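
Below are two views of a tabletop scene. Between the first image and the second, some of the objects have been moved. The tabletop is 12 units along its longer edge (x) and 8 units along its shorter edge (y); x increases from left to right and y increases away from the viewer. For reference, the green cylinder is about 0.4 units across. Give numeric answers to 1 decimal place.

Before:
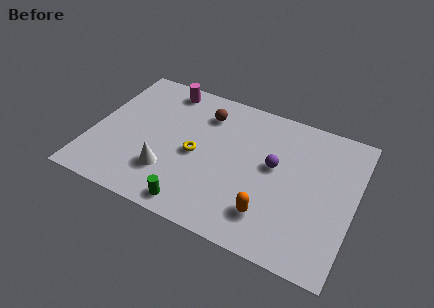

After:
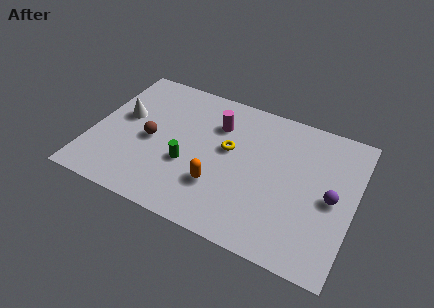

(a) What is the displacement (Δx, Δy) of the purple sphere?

(2.7, -0.7)

The purple sphere started near (8.3, 4.5) and ended near (11.0, 3.8).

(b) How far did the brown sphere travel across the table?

3.3

The brown sphere moved from about (4.9, 6.2) to (2.7, 3.7), a distance of √(2.2² + 2.5²) ≈ 3.3.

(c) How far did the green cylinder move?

2.2

From (5.1, 0.9) to (4.5, 3.0), the green cylinder covered √(0.6² + 2.1²) ≈ 2.2 units.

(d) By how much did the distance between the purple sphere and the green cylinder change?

+1.7

They were about 4.8 units apart before and 6.5 after — 1.7 units further apart.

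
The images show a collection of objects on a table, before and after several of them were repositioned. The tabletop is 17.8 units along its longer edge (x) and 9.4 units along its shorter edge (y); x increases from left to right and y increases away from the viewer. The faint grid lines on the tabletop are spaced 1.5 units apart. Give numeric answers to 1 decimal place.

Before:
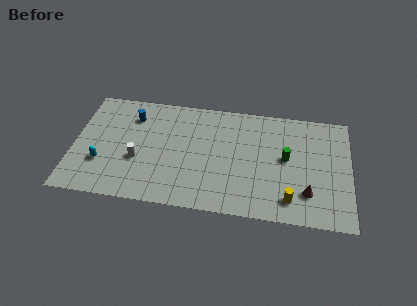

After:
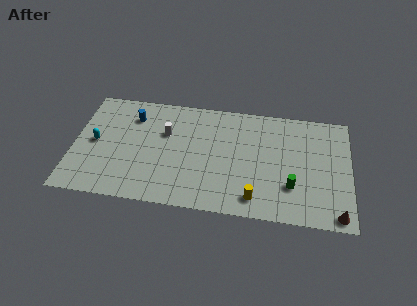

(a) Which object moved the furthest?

the white cylinder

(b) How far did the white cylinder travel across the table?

3.0

The white cylinder was near (4.2, 3.6) before and (5.9, 6.1) after, so it travelled √(1.7² + 2.5²) ≈ 3.0 units.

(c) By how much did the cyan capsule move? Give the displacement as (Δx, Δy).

(-0.5, 1.7)

The cyan capsule was at about (1.9, 3.0) and moved to about (1.4, 4.7).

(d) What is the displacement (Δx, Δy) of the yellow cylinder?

(-2.2, -0.2)

The yellow cylinder started near (14.0, 1.7) and ended near (11.8, 1.5).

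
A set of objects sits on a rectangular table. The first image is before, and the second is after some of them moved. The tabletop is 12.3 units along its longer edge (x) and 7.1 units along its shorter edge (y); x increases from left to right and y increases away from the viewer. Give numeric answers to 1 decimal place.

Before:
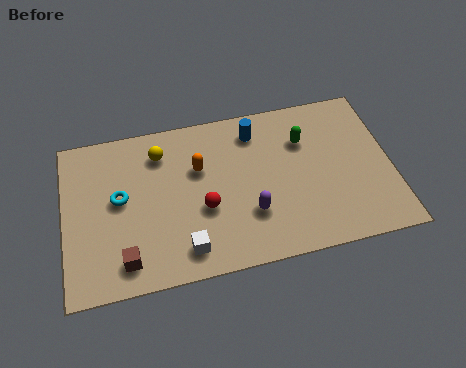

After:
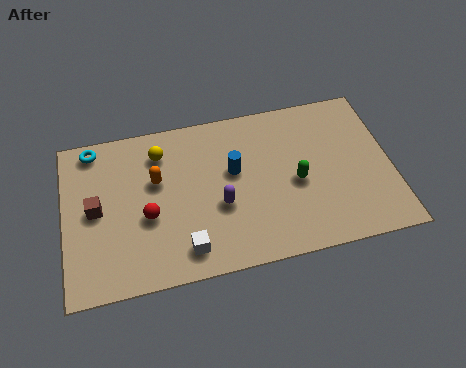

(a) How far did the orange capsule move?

1.6

The orange capsule was near (5.1, 4.6) before and (3.5, 4.4) after, so it travelled √(1.6² + 0.2²) ≈ 1.6 units.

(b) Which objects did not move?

the white cube and the yellow sphere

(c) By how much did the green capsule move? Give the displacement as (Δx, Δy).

(-0.4, -1.8)

The green capsule started near (9.1, 5.0) and ended near (8.7, 3.2).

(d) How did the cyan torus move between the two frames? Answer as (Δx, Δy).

(-0.9, 2.4)

The cyan torus was at about (2.1, 3.9) and moved to about (1.2, 6.3).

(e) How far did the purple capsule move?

1.3

From (6.9, 2.2) to (5.8, 2.8), the purple capsule covered √(1.1² + 0.6²) ≈ 1.3 units.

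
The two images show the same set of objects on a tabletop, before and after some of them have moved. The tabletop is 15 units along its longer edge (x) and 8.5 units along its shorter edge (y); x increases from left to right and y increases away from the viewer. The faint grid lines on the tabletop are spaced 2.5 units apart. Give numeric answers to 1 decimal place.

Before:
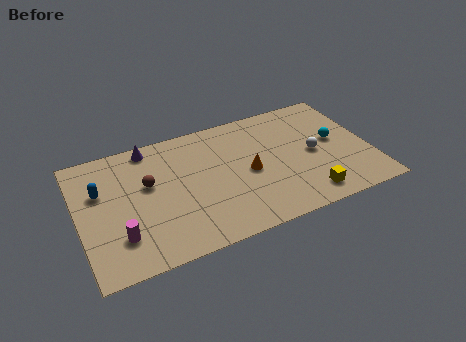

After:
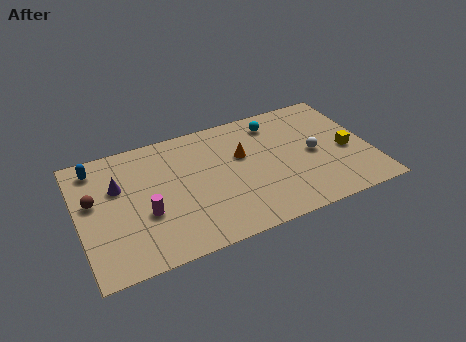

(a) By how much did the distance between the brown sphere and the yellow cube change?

+4.4

The distance was about 8.7 in the first image and 13.1 in the second, so they moved 4.4 units further apart.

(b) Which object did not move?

the white sphere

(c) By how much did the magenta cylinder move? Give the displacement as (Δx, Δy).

(1.4, 1.0)

The magenta cylinder was at about (1.9, 2.2) and moved to about (3.3, 3.2).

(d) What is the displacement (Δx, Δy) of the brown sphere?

(-2.8, -0.1)

From the two frames, the brown sphere sits at roughly (3.6, 5.1) before and (0.8, 5.0) after.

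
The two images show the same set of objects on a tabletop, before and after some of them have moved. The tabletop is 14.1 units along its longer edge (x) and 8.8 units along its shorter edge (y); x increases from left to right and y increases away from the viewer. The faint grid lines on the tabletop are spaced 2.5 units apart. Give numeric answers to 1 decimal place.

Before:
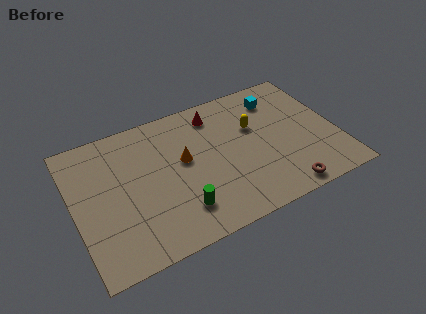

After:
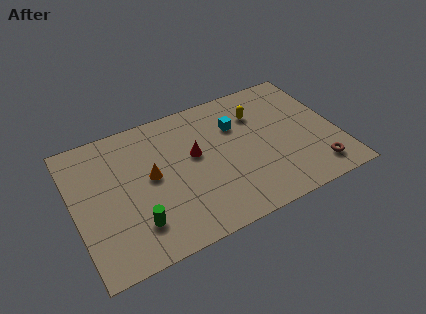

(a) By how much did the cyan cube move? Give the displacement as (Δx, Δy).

(-2.4, -0.9)

The cyan cube started near (11.3, 7.0) and ended near (8.9, 6.1).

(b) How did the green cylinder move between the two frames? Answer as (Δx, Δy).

(-2.3, 0.1)

The green cylinder started near (5.3, 2.0) and ended near (3.0, 2.1).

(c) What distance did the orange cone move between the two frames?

1.8

The orange cone was near (5.9, 5.0) before and (4.1, 4.7) after, so it travelled √(1.8² + 0.3²) ≈ 1.8 units.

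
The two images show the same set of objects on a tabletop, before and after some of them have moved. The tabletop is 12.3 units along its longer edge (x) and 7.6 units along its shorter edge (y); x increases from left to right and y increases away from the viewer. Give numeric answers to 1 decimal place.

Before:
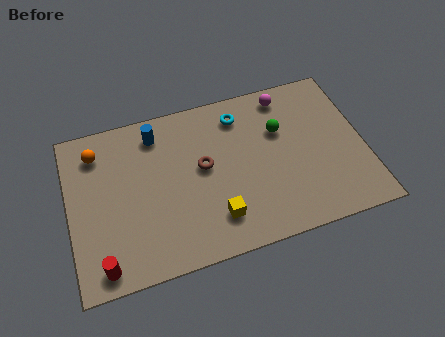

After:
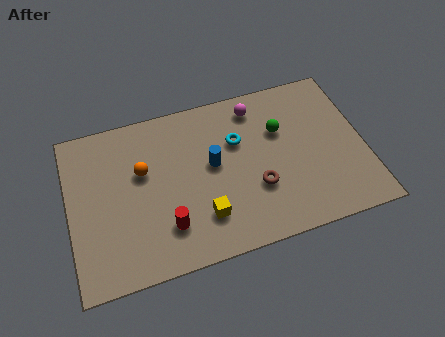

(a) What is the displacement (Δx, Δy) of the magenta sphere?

(-1.3, -0.2)

The magenta sphere started near (9.3, 6.6) and ended near (8.0, 6.4).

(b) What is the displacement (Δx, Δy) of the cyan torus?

(-0.2, -1.2)

The cyan torus was at about (7.3, 6.2) and moved to about (7.1, 5.0).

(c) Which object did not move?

the green sphere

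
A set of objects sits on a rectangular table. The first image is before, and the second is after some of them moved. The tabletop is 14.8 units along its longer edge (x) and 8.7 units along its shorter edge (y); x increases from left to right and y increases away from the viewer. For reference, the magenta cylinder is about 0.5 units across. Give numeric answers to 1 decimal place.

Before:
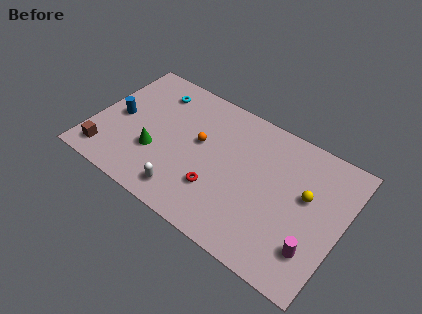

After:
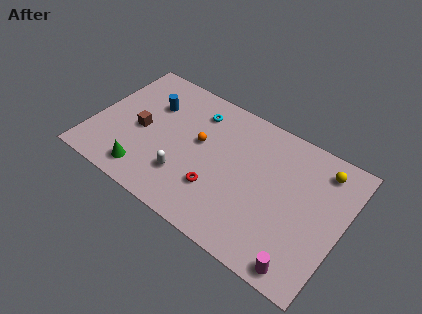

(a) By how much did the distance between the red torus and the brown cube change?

-1.5

They were about 6.6 units apart before and 5.1 after — 1.5 units closer together.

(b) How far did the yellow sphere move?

2.2

The yellow sphere moved from about (12.6, 5.1) to (13.2, 7.2), a distance of √(0.6² + 2.1²) ≈ 2.2.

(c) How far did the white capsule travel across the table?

1.0

The white capsule was near (6.0, 1.4) before and (5.8, 2.4) after, so it travelled √(0.2² + 1.0²) ≈ 1.0 units.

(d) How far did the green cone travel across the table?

1.6

The green cone was near (3.9, 3.0) before and (3.6, 1.4) after, so it travelled √(0.3² + 1.6²) ≈ 1.6 units.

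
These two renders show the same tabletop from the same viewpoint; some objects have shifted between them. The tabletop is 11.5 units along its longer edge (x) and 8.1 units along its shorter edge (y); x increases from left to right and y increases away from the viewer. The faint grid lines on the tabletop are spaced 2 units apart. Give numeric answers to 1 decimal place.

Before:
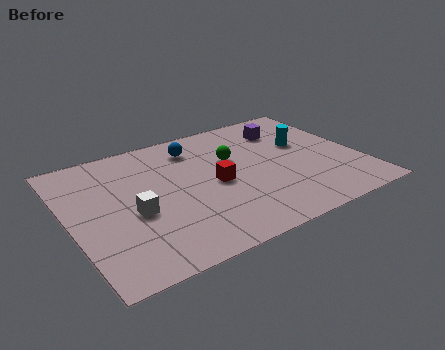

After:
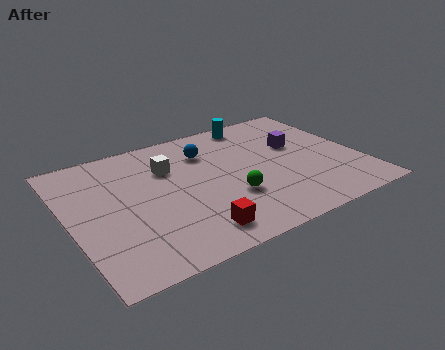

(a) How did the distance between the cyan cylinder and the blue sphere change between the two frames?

-2.0

They were about 4.5 units apart before and 2.5 after — 2.0 units closer together.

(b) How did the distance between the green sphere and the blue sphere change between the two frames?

+1.4

Before: roughly 1.9 units apart; after: 3.3. That's 1.4 units further apart.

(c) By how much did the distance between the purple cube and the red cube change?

+1.9

They were about 4.1 units apart before and 6.0 after — 1.9 units further apart.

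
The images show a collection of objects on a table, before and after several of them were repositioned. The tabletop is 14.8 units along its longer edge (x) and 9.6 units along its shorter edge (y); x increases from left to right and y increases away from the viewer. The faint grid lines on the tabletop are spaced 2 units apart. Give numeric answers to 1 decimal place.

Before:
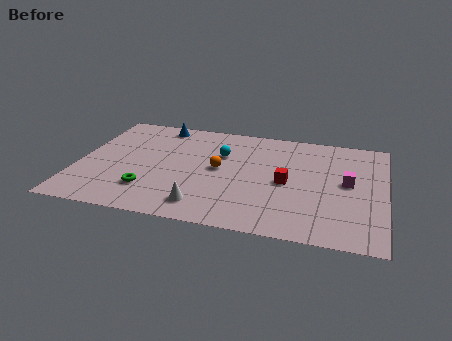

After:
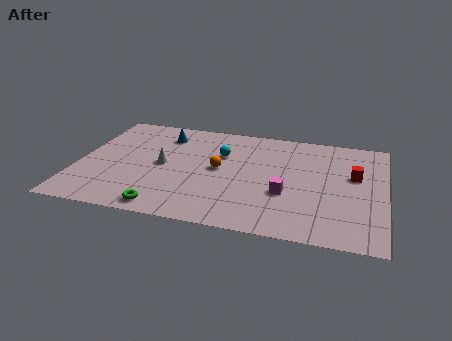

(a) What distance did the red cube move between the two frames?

3.5

The red cube moved from about (10.1, 4.5) to (13.3, 5.8), a distance of √(3.2² + 1.3²) ≈ 3.5.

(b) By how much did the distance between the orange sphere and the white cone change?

-0.7

They were about 3.4 units apart before and 2.7 after — 0.7 units closer together.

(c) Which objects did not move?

the orange sphere and the cyan sphere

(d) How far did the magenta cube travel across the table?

3.3

The magenta cube moved from about (13.0, 5.1) to (10.1, 3.5), a distance of √(2.9² + 1.6²) ≈ 3.3.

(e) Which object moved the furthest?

the white cone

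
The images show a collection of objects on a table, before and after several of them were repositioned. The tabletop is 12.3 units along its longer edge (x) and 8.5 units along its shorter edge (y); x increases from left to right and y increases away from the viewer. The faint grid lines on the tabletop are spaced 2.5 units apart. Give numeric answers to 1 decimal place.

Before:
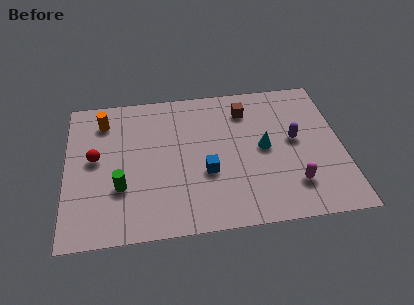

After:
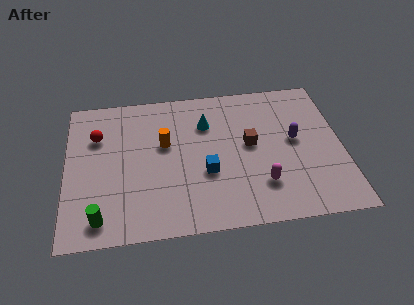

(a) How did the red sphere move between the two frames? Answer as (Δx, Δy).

(0.1, 1.3)

The red sphere started near (1.3, 4.6) and ended near (1.4, 5.9).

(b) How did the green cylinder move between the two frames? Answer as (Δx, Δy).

(-0.9, -1.6)

From the two frames, the green cylinder sits at roughly (2.4, 2.8) before and (1.5, 1.2) after.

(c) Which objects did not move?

the blue cube and the purple capsule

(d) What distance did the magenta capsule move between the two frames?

1.4

The magenta capsule was near (10.0, 2.0) before and (8.6, 2.2) after, so it travelled √(1.4² + 0.2²) ≈ 1.4 units.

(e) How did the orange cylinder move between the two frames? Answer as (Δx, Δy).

(2.7, -1.7)

The orange cylinder started near (1.7, 6.8) and ended near (4.4, 5.1).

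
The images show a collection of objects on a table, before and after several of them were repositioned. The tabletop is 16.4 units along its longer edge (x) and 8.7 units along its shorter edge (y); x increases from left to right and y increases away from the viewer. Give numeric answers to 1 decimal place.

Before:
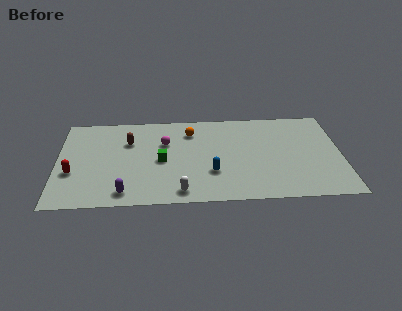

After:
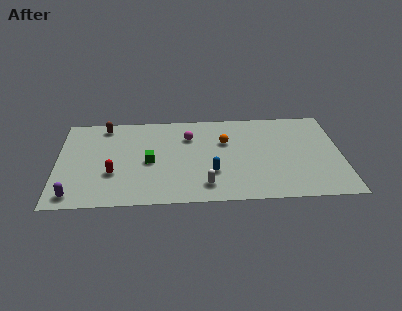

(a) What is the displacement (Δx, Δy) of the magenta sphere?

(1.4, 0.5)

From the two frames, the magenta sphere sits at roughly (6.2, 5.8) before and (7.6, 6.3) after.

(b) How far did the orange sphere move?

2.3

From (7.7, 6.8) to (9.7, 5.7), the orange sphere covered √(2.0² + 1.1²) ≈ 2.3 units.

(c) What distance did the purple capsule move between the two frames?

2.9

From (3.9, 1.2) to (1.0, 1.1), the purple capsule covered √(2.9² + 0.1²) ≈ 2.9 units.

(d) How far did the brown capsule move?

2.1

The brown capsule moved from about (4.1, 6.0) to (2.7, 7.6), a distance of √(1.4² + 1.6²) ≈ 2.1.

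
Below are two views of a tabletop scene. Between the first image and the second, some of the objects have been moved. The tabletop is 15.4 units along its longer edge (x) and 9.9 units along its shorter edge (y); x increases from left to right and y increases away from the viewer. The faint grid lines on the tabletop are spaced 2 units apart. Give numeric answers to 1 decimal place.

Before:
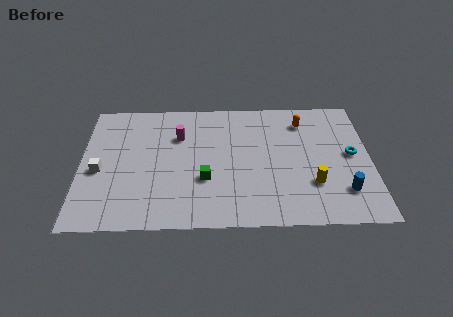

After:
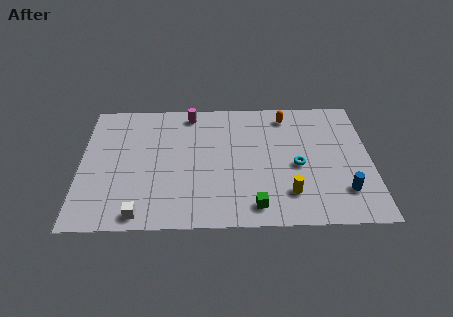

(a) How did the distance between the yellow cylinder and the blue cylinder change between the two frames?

+1.2

They were about 1.7 units apart before and 2.9 after — 1.2 units further apart.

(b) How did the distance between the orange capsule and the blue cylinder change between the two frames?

+0.8

Before: roughly 5.9 units apart; after: 6.7. That's 0.8 units further apart.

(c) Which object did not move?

the blue cylinder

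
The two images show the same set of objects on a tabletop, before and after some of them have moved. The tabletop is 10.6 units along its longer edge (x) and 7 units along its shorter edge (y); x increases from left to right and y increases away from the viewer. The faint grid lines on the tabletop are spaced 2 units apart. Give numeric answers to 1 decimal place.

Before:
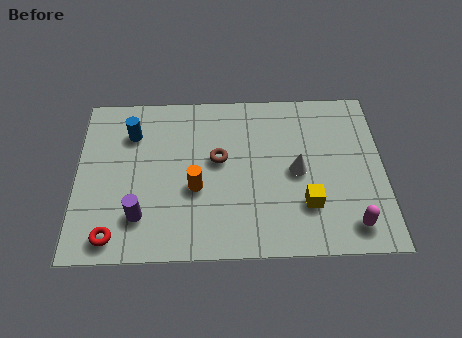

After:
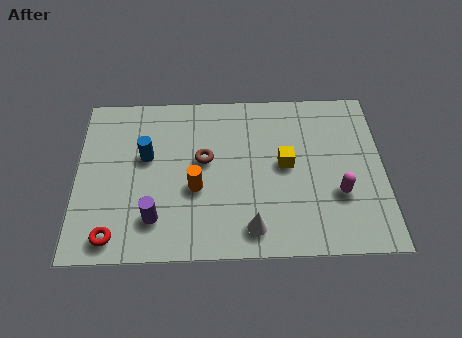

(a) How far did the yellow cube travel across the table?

1.8

The yellow cube was near (7.9, 2.0) before and (7.2, 3.7) after, so it travelled √(0.7² + 1.7²) ≈ 1.8 units.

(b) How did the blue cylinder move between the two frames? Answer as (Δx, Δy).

(0.5, -1.0)

From the two frames, the blue cylinder sits at roughly (1.9, 5.2) before and (2.4, 4.2) after.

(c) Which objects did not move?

the red torus and the orange cylinder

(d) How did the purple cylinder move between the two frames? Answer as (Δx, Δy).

(0.5, -0.1)

From the two frames, the purple cylinder sits at roughly (2.2, 1.7) before and (2.7, 1.6) after.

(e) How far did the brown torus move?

0.5

The brown torus was near (4.9, 4.0) before and (4.4, 4.0) after, so it travelled √(0.5² + 0.0²) ≈ 0.5 units.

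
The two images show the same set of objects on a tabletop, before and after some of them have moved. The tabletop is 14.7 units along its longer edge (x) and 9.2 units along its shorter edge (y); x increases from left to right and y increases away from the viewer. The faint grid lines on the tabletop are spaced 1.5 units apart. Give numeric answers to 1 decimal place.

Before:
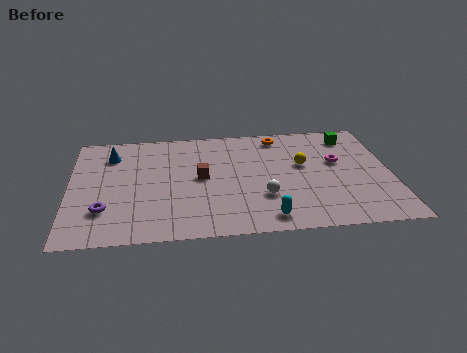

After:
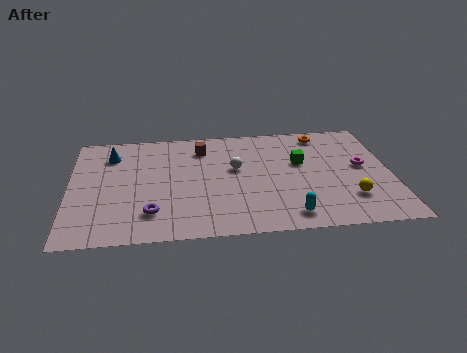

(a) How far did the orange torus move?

2.0

The orange torus was near (9.7, 8.0) before and (11.7, 8.0) after, so it travelled √(2.0² + 0.0²) ≈ 2.0 units.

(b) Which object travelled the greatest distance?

the yellow sphere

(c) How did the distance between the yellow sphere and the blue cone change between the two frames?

+2.8

Before: roughly 9.0 units apart; after: 11.8. That's 2.8 units further apart.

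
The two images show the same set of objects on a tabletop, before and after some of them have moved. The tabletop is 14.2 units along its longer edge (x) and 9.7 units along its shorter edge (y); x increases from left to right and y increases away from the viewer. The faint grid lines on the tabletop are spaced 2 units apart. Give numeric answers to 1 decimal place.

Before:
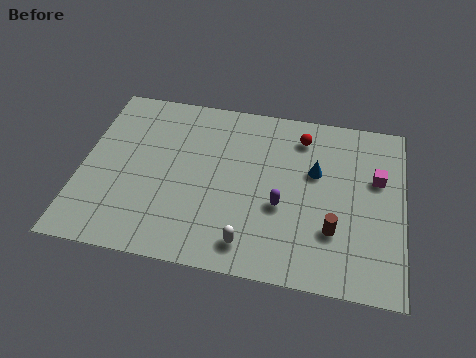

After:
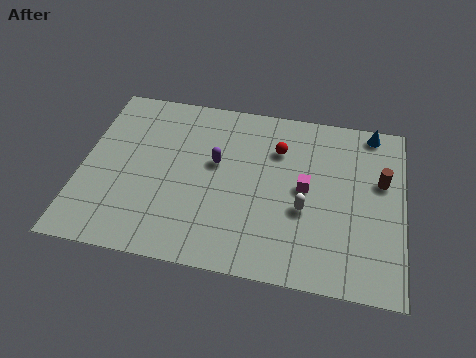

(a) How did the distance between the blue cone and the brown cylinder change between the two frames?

-0.4

They were about 3.2 units apart before and 2.8 after — 0.4 units closer together.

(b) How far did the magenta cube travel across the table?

3.3

From (13.0, 6.1) to (9.9, 5.0), the magenta cube covered √(3.1² + 1.1²) ≈ 3.3 units.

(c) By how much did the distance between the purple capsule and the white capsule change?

+1.8

Before: roughly 2.6 units apart; after: 4.4. That's 1.8 units further apart.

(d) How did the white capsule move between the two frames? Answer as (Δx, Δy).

(2.3, 2.3)

The white capsule was at about (7.6, 1.5) and moved to about (9.9, 3.8).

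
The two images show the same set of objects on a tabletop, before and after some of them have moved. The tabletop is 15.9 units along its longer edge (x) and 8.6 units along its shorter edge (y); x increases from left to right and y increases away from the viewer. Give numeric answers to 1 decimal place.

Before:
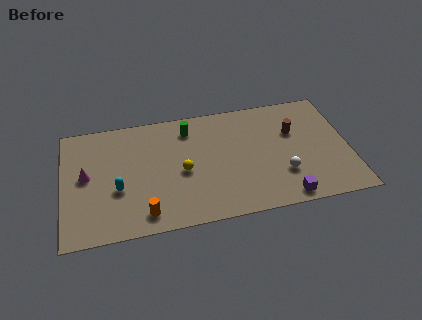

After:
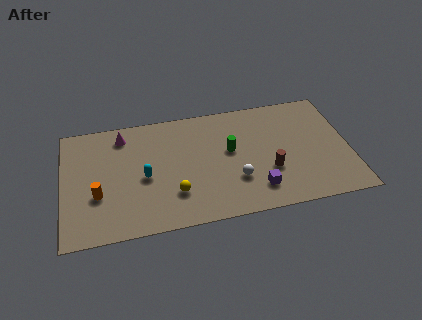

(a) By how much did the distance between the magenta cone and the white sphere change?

-3.4

Before: roughly 11.0 units apart; after: 7.6. That's 3.4 units closer together.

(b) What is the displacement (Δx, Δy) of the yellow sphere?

(-0.5, -1.5)

The yellow sphere was at about (6.6, 3.9) and moved to about (6.1, 2.4).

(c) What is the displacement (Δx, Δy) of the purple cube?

(-1.5, 0.9)

The purple cube was at about (12.1, 0.9) and moved to about (10.6, 1.8).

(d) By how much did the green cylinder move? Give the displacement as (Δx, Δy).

(2.2, -2.1)

From the two frames, the green cylinder sits at roughly (7.1, 7.0) before and (9.3, 4.9) after.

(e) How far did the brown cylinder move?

3.0

From (12.9, 5.6) to (11.4, 3.0), the brown cylinder covered √(1.5² + 2.6²) ≈ 3.0 units.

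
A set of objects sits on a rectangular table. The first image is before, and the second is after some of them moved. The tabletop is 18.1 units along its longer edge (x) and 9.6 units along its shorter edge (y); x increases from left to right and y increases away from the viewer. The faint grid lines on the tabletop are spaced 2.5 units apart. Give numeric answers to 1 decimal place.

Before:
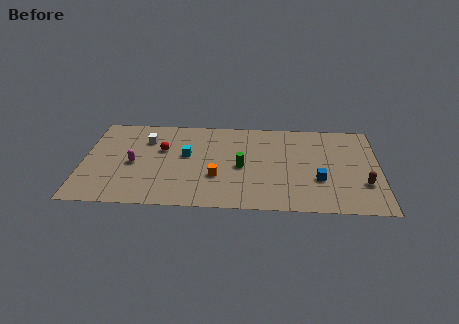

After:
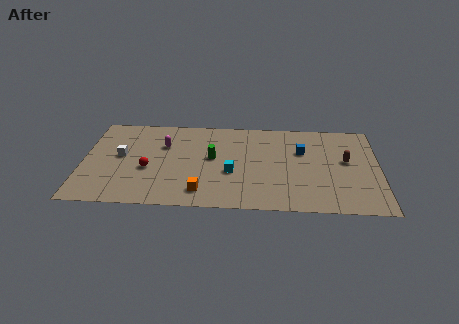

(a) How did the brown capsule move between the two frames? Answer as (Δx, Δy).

(-1.0, 2.4)

The brown capsule was at about (17.1, 3.0) and moved to about (16.1, 5.4).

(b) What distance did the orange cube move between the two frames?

1.8

The orange cube was near (8.2, 3.3) before and (7.3, 1.7) after, so it travelled √(0.9² + 1.6²) ≈ 1.8 units.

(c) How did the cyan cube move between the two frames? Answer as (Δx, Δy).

(2.8, -1.7)

The cyan cube was at about (6.3, 5.5) and moved to about (9.1, 3.8).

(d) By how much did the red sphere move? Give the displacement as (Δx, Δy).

(-0.8, -2.1)

The red sphere was at about (4.8, 6.0) and moved to about (4.0, 3.9).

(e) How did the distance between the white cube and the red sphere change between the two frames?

+0.7

They were about 1.4 units apart before and 2.1 after — 0.7 units further apart.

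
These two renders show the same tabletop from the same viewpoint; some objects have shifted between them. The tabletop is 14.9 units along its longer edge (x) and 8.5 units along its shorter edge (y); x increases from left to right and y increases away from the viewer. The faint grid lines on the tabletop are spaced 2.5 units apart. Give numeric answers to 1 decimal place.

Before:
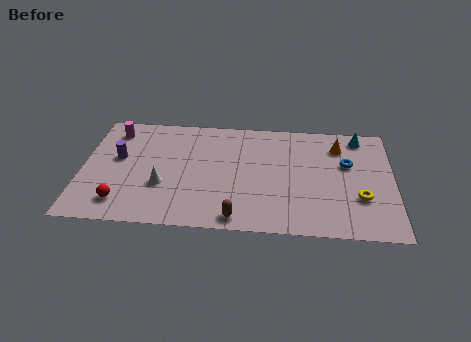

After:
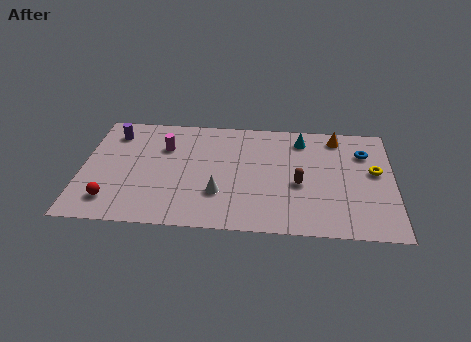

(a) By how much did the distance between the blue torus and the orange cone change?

+0.3

They were about 1.4 units apart before and 1.7 after — 0.3 units further apart.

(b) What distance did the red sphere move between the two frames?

0.5

From (2.0, 1.6) to (1.5, 1.7), the red sphere covered √(0.5² + 0.1²) ≈ 0.5 units.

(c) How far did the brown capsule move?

4.0

From (7.5, 0.9) to (10.4, 3.6), the brown capsule covered √(2.9² + 2.7²) ≈ 4.0 units.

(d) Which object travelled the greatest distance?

the brown capsule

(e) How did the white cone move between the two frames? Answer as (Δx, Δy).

(2.7, -0.4)

The white cone was at about (3.9, 3.0) and moved to about (6.6, 2.6).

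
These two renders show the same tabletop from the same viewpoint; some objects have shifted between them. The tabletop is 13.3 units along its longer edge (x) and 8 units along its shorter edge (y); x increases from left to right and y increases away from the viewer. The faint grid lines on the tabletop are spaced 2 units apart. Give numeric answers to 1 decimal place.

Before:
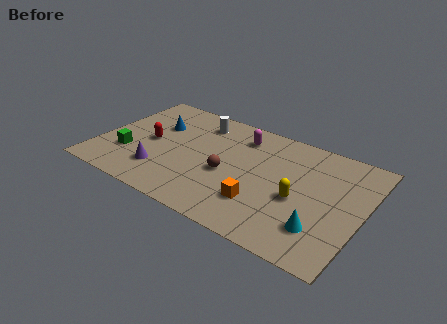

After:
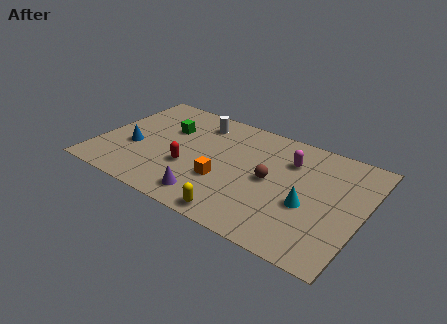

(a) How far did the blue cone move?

2.3

From (2.6, 5.3) to (1.8, 3.1), the blue cone covered √(0.8² + 2.2²) ≈ 2.3 units.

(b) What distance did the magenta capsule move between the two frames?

2.7

The magenta capsule moved from about (6.8, 6.4) to (9.4, 5.8), a distance of √(2.6² + 0.6²) ≈ 2.7.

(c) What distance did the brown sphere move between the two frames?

2.2

From (6.6, 3.4) to (8.7, 4.0), the brown sphere covered √(2.1² + 0.6²) ≈ 2.2 units.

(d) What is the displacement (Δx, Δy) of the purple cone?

(2.6, -0.7)

The purple cone was at about (3.4, 2.0) and moved to about (6.0, 1.3).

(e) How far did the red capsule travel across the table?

2.4

From (2.5, 3.9) to (4.7, 2.9), the red capsule covered √(2.2² + 1.0²) ≈ 2.4 units.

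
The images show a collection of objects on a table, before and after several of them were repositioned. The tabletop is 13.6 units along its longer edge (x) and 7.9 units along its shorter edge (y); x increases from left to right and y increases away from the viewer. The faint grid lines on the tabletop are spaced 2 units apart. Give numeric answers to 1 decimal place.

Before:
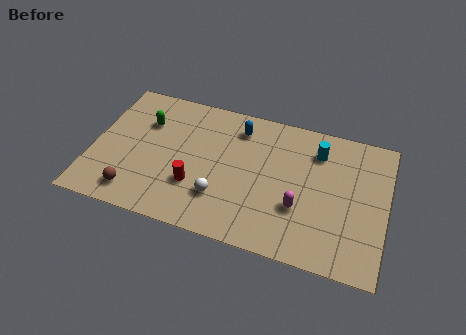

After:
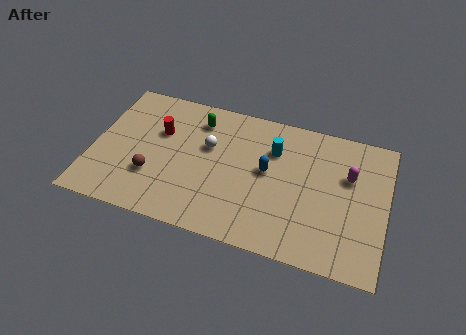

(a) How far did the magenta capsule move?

3.2

From (9.7, 2.7) to (11.8, 5.1), the magenta capsule covered √(2.1² + 2.4²) ≈ 3.2 units.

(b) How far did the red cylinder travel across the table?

3.2

From (4.9, 2.5) to (3.0, 5.1), the red cylinder covered √(1.9² + 2.6²) ≈ 3.2 units.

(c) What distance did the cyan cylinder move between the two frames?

2.1

The cyan cylinder moved from about (10.3, 6.1) to (8.3, 5.6), a distance of √(2.0² + 0.5²) ≈ 2.1.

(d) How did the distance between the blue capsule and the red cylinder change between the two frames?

+0.9

Before: roughly 4.3 units apart; after: 5.2. That's 0.9 units further apart.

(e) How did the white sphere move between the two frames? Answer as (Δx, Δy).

(-0.8, 2.7)

The white sphere was at about (6.1, 2.2) and moved to about (5.3, 4.9).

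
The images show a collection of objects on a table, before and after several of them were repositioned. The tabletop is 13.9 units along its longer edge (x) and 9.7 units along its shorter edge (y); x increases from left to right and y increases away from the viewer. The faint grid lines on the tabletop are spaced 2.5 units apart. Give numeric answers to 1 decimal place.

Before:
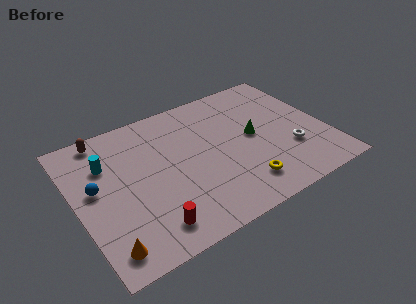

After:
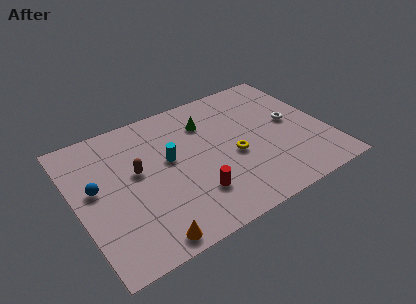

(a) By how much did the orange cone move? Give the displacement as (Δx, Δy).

(2.1, -0.5)

The orange cone was at about (1.1, 1.4) and moved to about (3.2, 0.9).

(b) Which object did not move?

the blue sphere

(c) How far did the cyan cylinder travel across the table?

3.5

The cyan cylinder moved from about (1.9, 6.8) to (5.2, 5.5), a distance of √(3.3² + 1.3²) ≈ 3.5.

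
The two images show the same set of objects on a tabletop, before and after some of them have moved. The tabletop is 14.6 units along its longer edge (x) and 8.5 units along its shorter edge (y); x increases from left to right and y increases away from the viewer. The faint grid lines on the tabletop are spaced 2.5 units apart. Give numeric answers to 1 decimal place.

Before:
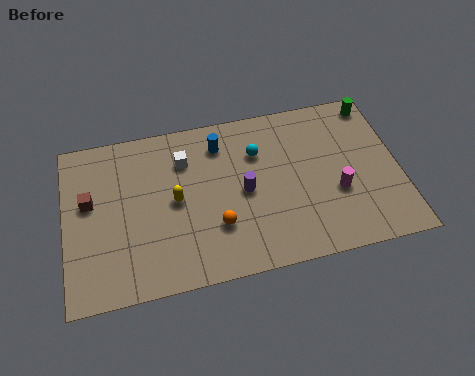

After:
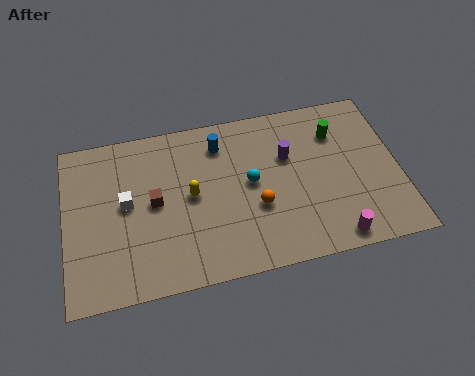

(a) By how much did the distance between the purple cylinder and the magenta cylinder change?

+0.8

Before: roughly 4.1 units apart; after: 4.9. That's 0.8 units further apart.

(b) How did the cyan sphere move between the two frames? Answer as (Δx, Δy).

(-0.4, -1.5)

The cyan sphere was at about (8.5, 6.0) and moved to about (8.1, 4.5).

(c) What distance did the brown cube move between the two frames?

2.9

The brown cube was near (1.1, 5.0) before and (3.9, 4.4) after, so it travelled √(2.8² + 0.6²) ≈ 2.9 units.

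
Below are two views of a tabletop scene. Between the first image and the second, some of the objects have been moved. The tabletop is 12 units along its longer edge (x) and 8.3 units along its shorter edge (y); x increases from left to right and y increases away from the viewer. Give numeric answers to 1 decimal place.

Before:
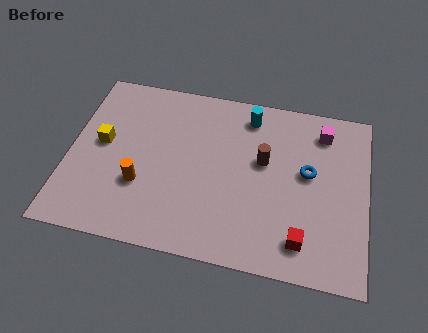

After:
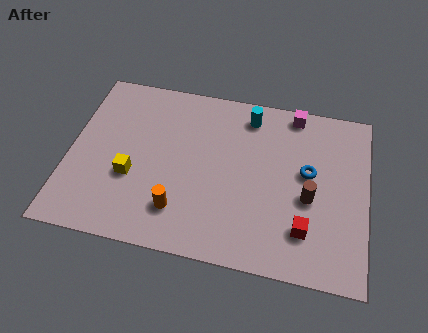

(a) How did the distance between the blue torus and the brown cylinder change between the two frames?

-0.6

Before: roughly 1.8 units apart; after: 1.2. That's 0.6 units closer together.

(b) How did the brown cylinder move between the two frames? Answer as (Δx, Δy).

(1.9, -1.4)

The brown cylinder was at about (7.8, 4.9) and moved to about (9.7, 3.5).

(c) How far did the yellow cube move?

1.9

From (1.3, 4.5) to (2.6, 3.1), the yellow cube covered √(1.3² + 1.4²) ≈ 1.9 units.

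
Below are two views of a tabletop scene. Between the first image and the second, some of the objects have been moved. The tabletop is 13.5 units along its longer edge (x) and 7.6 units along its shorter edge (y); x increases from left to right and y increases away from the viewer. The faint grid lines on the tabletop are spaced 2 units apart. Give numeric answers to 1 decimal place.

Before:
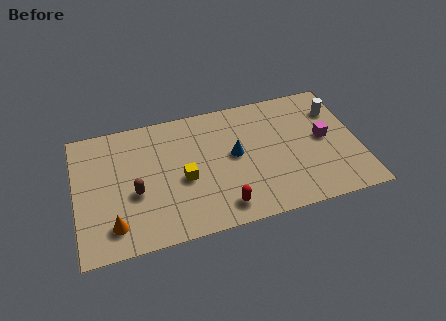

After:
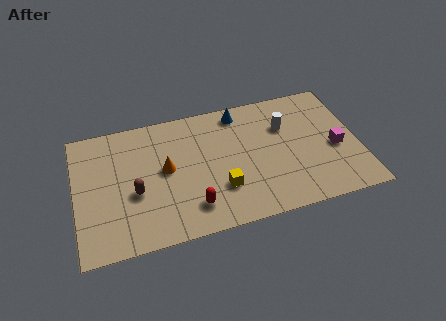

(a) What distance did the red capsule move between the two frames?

1.5

From (6.8, 1.2) to (5.4, 1.6), the red capsule covered √(1.4² + 0.4²) ≈ 1.5 units.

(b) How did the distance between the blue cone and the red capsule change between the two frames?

+2.6

They were about 3.0 units apart before and 5.6 after — 2.6 units further apart.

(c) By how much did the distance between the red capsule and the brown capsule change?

-1.4

The distance was about 4.4 in the first image and 3.0 in the second, so they moved 1.4 units closer together.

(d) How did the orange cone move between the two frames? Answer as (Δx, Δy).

(2.6, 2.6)

From the two frames, the orange cone sits at roughly (1.7, 1.5) before and (4.3, 4.1) after.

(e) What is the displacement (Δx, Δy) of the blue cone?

(0.4, 2.5)

The blue cone started near (7.6, 4.1) and ended near (8.0, 6.6).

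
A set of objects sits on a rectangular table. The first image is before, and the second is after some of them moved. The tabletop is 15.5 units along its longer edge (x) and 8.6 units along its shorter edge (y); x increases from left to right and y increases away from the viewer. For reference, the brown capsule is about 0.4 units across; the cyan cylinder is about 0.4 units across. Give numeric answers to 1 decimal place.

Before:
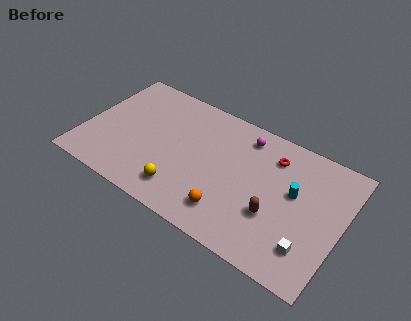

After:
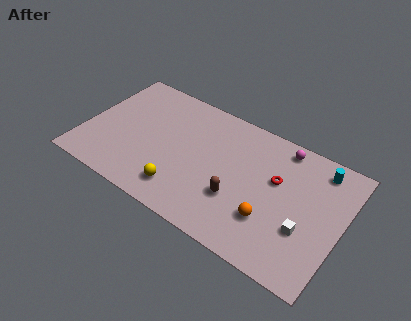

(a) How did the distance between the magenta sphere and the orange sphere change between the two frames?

-0.4

Before: roughly 5.4 units apart; after: 5.0. That's 0.4 units closer together.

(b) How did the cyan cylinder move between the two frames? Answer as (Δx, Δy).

(1.2, 2.3)

From the two frames, the cyan cylinder sits at roughly (12.6, 5.0) before and (13.8, 7.3) after.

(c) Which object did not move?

the yellow sphere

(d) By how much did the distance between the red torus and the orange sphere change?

-2.6

Before: roughly 5.3 units apart; after: 2.7. That's 2.6 units closer together.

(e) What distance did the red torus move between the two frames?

1.5

The red torus was near (11.1, 6.7) before and (11.5, 5.3) after, so it travelled √(0.4² + 1.4²) ≈ 1.5 units.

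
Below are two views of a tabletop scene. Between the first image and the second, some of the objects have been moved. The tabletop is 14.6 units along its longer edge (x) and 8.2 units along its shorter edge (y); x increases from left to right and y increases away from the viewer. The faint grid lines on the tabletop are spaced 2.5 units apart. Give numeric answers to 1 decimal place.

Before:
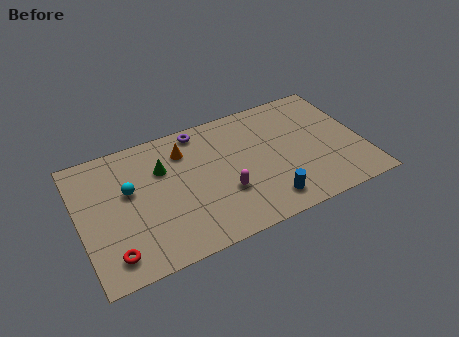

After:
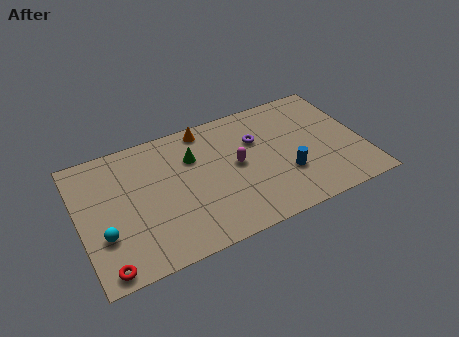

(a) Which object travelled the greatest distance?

the purple torus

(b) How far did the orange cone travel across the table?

1.6

From (5.6, 6.3) to (6.8, 7.3), the orange cone covered √(1.2² + 1.0²) ≈ 1.6 units.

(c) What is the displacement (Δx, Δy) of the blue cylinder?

(1.2, 1.3)

From the two frames, the blue cylinder sits at roughly (9.3, 1.4) before and (10.5, 2.7) after.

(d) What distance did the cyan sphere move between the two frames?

2.7

The cyan sphere moved from about (2.6, 4.9) to (1.1, 2.7), a distance of √(1.5² + 2.2²) ≈ 2.7.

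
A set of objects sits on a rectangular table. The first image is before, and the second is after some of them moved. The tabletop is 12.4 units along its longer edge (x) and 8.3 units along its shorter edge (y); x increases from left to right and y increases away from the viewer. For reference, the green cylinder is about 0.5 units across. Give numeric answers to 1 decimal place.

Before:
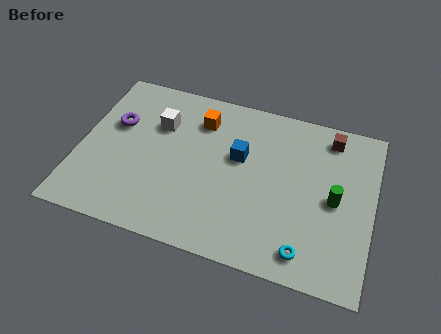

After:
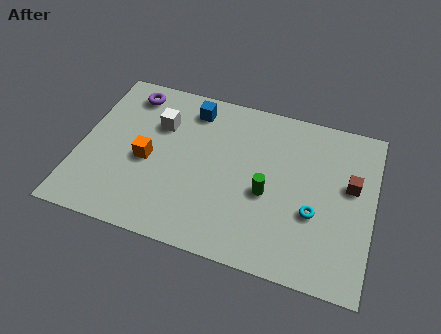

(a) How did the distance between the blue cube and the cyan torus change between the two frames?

+1.8

They were about 4.9 units apart before and 6.7 after — 1.8 units further apart.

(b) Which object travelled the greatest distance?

the orange cube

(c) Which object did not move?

the white cube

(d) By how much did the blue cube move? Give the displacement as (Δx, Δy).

(-2.2, 1.9)

From the two frames, the blue cube sits at roughly (6.7, 5.0) before and (4.5, 6.9) after.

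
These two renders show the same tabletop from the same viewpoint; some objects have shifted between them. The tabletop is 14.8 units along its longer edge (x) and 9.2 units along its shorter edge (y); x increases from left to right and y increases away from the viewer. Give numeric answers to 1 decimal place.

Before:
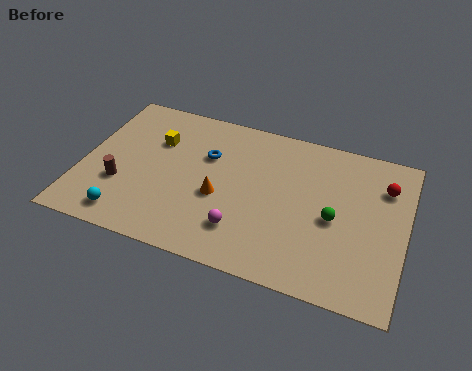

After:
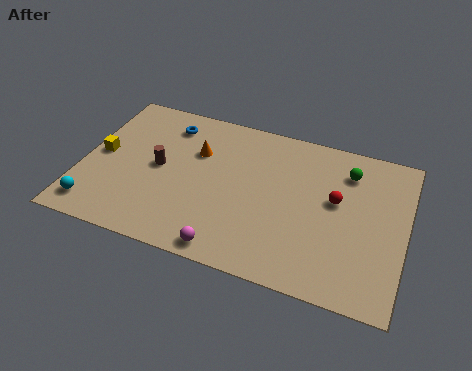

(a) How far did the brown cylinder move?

2.3

The brown cylinder was near (1.9, 3.1) before and (3.5, 4.7) after, so it travelled √(1.6² + 1.6²) ≈ 2.3 units.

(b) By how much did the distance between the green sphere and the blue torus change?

+2.1

They were about 6.3 units apart before and 8.4 after — 2.1 units further apart.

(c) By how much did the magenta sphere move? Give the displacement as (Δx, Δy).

(-0.5, -1.3)

The magenta sphere started near (7.6, 2.2) and ended near (7.1, 0.9).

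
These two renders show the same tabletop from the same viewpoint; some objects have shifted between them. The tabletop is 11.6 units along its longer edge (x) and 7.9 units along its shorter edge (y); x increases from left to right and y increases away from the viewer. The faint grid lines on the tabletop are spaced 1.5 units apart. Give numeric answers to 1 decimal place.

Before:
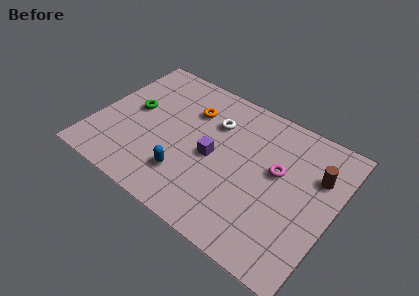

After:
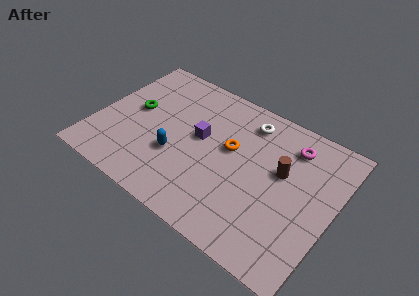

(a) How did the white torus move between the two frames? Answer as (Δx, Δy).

(1.5, 0.9)

From the two frames, the white torus sits at roughly (5.5, 5.6) before and (7.0, 6.5) after.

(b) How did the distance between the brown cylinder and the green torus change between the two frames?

-1.7

Before: roughly 9.0 units apart; after: 7.3. That's 1.7 units closer together.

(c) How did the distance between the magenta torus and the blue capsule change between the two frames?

+1.4

The distance was about 4.8 in the first image and 6.2 in the second, so they moved 1.4 units further apart.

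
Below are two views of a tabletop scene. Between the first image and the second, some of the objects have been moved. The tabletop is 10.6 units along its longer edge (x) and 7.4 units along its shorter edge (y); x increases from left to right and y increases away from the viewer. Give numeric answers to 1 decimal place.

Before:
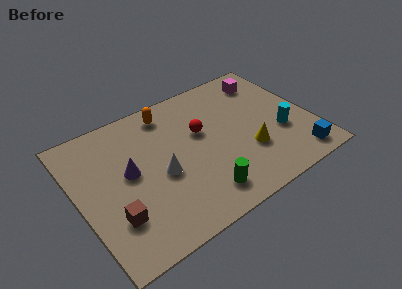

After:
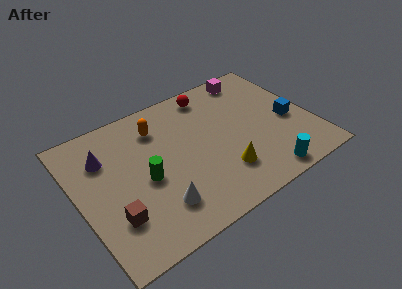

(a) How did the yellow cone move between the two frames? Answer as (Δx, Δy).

(-1.3, -0.5)

The yellow cone started near (7.5, 2.4) and ended near (6.2, 1.9).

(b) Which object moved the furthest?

the green cylinder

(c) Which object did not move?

the brown cube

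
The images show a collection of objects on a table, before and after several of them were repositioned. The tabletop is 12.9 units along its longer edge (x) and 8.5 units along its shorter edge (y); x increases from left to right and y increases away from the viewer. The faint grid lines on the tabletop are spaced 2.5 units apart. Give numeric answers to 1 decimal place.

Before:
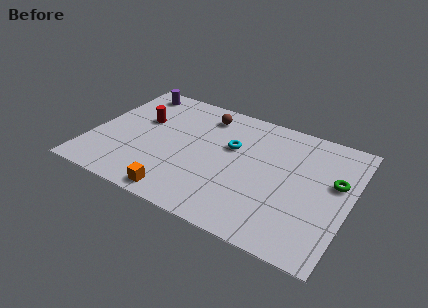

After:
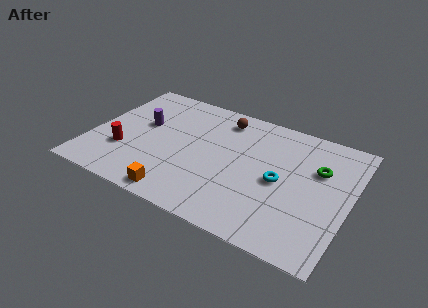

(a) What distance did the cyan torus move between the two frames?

2.9

The cyan torus moved from about (6.9, 5.3) to (9.5, 4.0), a distance of √(2.6² + 1.3²) ≈ 2.9.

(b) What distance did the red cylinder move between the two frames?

2.6

The red cylinder moved from about (2.3, 5.3) to (1.8, 2.7), a distance of √(0.5² + 2.6²) ≈ 2.6.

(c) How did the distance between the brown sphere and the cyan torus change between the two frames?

+2.2

They were about 2.3 units apart before and 4.5 after — 2.2 units further apart.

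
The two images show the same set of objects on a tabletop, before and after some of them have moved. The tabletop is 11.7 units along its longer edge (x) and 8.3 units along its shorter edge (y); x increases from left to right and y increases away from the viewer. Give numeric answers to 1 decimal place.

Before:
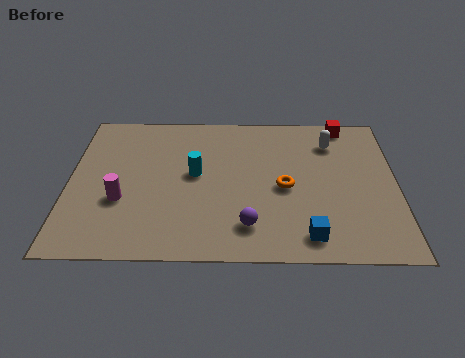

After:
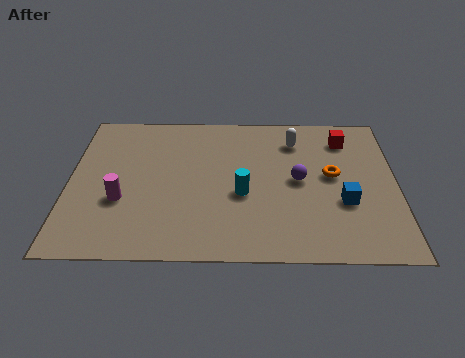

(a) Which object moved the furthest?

the purple sphere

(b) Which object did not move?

the magenta cylinder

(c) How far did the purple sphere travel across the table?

3.1

The purple sphere moved from about (6.4, 1.7) to (8.2, 4.2), a distance of √(1.8² + 2.5²) ≈ 3.1.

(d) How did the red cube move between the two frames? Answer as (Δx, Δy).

(0.0, -0.9)

From the two frames, the red cube sits at roughly (9.9, 7.5) before and (9.9, 6.6) after.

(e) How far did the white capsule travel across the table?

1.3

The white capsule was near (9.4, 6.4) before and (8.1, 6.5) after, so it travelled √(1.3² + 0.1²) ≈ 1.3 units.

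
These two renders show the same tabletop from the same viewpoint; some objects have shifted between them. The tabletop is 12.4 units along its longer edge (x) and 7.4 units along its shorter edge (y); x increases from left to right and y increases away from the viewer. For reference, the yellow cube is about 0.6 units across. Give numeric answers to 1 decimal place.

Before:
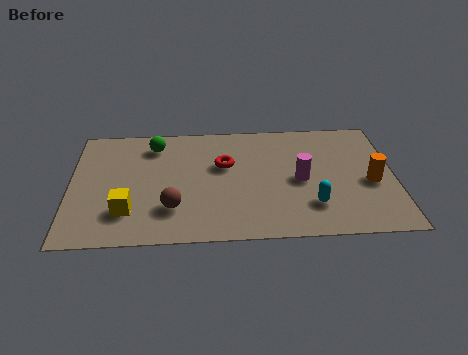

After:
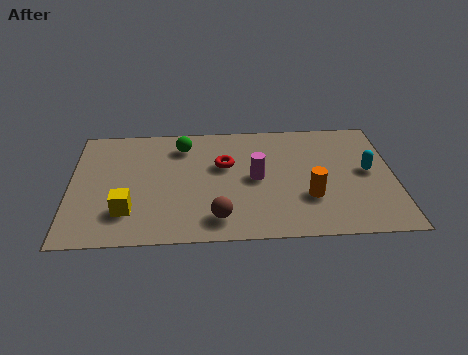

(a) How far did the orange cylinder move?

2.5

The orange cylinder was near (11.5, 3.2) before and (9.1, 2.4) after, so it travelled √(2.4² + 0.8²) ≈ 2.5 units.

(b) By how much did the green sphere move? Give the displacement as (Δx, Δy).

(1.1, -0.1)

The green sphere was at about (3.2, 6.0) and moved to about (4.3, 5.9).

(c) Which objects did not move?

the red torus and the yellow cube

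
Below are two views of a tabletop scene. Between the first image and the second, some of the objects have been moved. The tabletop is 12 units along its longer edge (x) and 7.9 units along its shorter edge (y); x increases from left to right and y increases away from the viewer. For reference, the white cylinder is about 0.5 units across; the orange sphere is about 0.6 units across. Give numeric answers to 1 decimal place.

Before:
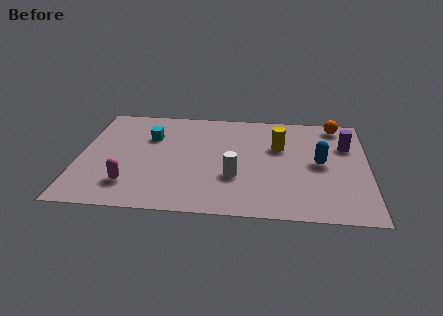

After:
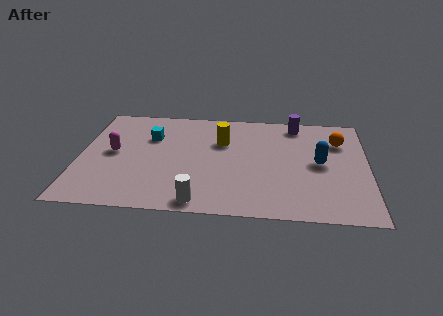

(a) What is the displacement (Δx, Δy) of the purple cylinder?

(-2.1, 1.5)

From the two frames, the purple cylinder sits at roughly (11.1, 5.4) before and (9.0, 6.9) after.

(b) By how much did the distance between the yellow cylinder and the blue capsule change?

+2.3

They were about 2.0 units apart before and 4.3 after — 2.3 units further apart.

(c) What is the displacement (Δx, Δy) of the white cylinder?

(-1.4, -1.9)

From the two frames, the white cylinder sits at roughly (6.5, 2.7) before and (5.1, 0.8) after.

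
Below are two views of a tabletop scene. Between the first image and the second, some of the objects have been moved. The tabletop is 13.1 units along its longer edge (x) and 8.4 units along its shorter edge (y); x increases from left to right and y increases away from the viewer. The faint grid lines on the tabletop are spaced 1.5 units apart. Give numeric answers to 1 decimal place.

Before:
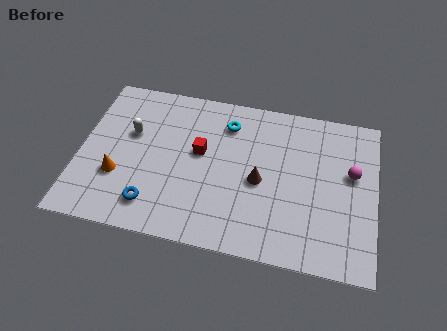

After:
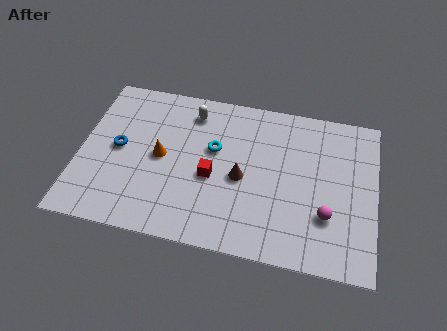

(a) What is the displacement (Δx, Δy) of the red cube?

(0.6, -1.2)

From the two frames, the red cube sits at roughly (5.3, 4.8) before and (5.9, 3.6) after.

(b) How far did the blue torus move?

3.2

From (3.4, 1.6) to (1.7, 4.3), the blue torus covered √(1.7² + 2.7²) ≈ 3.2 units.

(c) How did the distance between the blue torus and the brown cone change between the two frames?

+0.4

Before: roughly 5.1 units apart; after: 5.5. That's 0.4 units further apart.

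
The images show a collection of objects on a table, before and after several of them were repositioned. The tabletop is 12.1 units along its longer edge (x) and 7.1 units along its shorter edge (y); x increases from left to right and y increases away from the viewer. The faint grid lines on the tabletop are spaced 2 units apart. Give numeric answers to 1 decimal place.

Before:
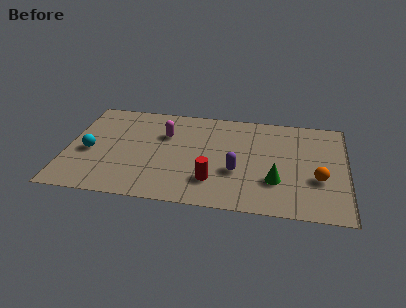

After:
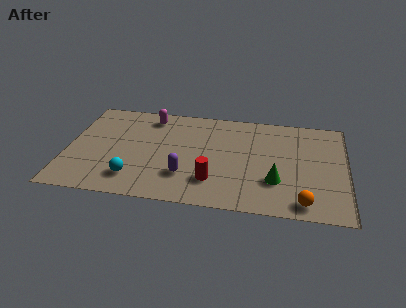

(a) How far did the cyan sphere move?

2.6

From (1.0, 3.1) to (3.0, 1.5), the cyan sphere covered √(2.0² + 1.6²) ≈ 2.6 units.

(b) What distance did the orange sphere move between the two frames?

1.8

The orange sphere was near (10.9, 2.6) before and (10.3, 0.9) after, so it travelled √(0.6² + 1.7²) ≈ 1.8 units.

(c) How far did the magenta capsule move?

1.4

The magenta capsule was near (4.2, 4.8) before and (3.5, 6.0) after, so it travelled √(0.7² + 1.2²) ≈ 1.4 units.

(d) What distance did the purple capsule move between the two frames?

2.3

From (7.4, 2.6) to (5.2, 2.0), the purple capsule covered √(2.2² + 0.6²) ≈ 2.3 units.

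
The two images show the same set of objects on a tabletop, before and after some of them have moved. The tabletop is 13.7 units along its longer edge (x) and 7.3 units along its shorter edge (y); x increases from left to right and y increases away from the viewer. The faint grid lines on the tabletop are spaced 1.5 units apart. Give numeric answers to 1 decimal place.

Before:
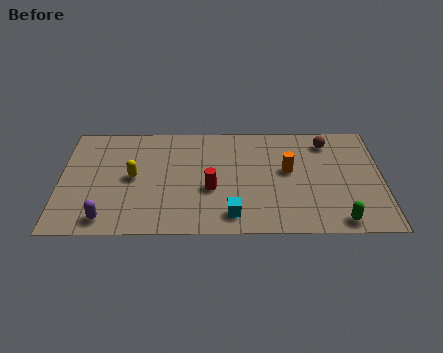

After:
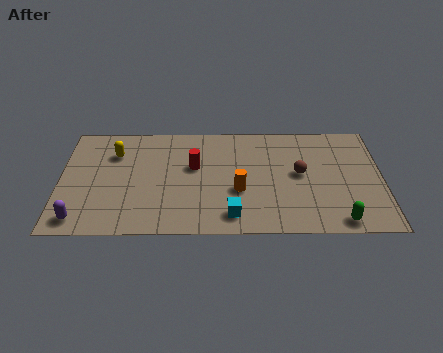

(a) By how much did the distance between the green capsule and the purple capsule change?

+1.1

The distance was about 9.8 in the first image and 10.9 in the second, so they moved 1.1 units further apart.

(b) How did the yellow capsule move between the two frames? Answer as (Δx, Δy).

(-0.8, 1.6)

The yellow capsule started near (3.1, 3.7) and ended near (2.3, 5.3).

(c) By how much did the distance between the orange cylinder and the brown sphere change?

+0.3

They were about 2.5 units apart before and 2.8 after — 0.3 units further apart.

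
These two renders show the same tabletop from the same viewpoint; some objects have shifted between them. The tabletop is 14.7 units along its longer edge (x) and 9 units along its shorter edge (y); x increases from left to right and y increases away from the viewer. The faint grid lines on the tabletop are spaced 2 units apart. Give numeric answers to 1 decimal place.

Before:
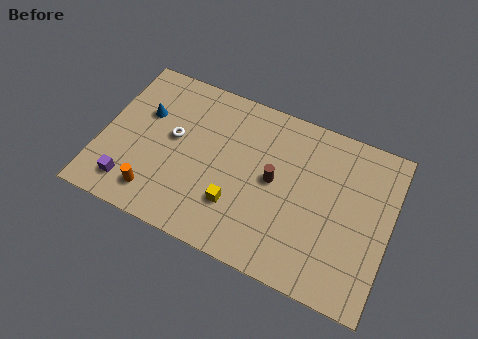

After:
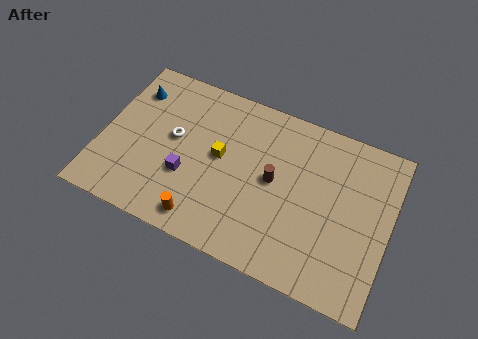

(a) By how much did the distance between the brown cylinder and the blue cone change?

+1.0

Before: roughly 6.9 units apart; after: 7.9. That's 1.0 units further apart.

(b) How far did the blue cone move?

1.4

The blue cone moved from about (2.0, 5.8) to (1.2, 6.9), a distance of √(0.8² + 1.1²) ≈ 1.4.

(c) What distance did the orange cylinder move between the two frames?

2.5

The orange cylinder moved from about (3.1, 1.6) to (5.6, 1.2), a distance of √(2.5² + 0.4²) ≈ 2.5.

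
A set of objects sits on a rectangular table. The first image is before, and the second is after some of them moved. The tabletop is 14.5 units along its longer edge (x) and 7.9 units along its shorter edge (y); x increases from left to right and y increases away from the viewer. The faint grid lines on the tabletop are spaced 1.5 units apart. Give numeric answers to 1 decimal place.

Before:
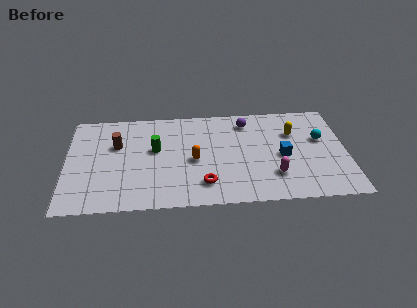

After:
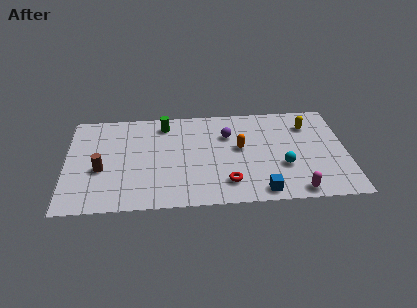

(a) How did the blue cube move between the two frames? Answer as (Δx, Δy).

(-1.2, -2.7)

From the two frames, the blue cube sits at roughly (11.2, 3.6) before and (10.0, 0.9) after.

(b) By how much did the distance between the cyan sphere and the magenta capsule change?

-1.6

Before: roughly 3.7 units apart; after: 2.1. That's 1.6 units closer together.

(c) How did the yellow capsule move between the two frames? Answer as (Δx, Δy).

(0.8, 0.6)

The yellow capsule was at about (11.8, 5.4) and moved to about (12.6, 6.0).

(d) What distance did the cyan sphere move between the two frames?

2.8

The cyan sphere was near (13.2, 4.8) before and (11.2, 2.8) after, so it travelled √(2.0² + 2.0²) ≈ 2.8 units.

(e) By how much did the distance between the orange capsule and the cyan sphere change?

-4.0

Before: roughly 6.7 units apart; after: 2.7. That's 4.0 units closer together.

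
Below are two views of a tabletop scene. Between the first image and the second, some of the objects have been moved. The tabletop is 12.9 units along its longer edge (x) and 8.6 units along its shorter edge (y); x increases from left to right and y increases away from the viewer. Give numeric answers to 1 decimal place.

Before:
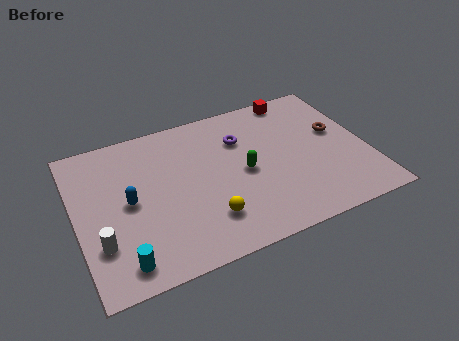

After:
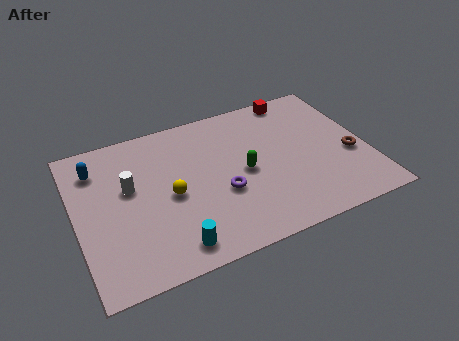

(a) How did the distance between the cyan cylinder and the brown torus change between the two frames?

-2.2

The distance was about 10.7 in the first image and 8.5 in the second, so they moved 2.2 units closer together.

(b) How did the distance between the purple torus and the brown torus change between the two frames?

+1.5

The distance was about 4.3 in the first image and 5.8 in the second, so they moved 1.5 units further apart.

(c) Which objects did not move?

the red cube and the green capsule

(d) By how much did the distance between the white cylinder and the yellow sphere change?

-2.6

They were about 4.6 units apart before and 2.0 after — 2.6 units closer together.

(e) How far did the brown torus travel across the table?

1.6

The brown torus was near (11.7, 5.0) before and (12.1, 3.4) after, so it travelled √(0.4² + 1.6²) ≈ 1.6 units.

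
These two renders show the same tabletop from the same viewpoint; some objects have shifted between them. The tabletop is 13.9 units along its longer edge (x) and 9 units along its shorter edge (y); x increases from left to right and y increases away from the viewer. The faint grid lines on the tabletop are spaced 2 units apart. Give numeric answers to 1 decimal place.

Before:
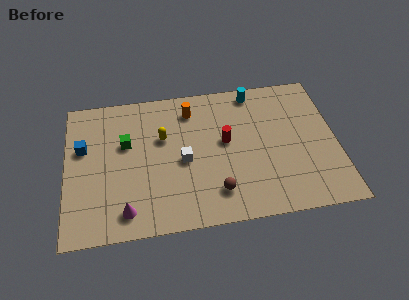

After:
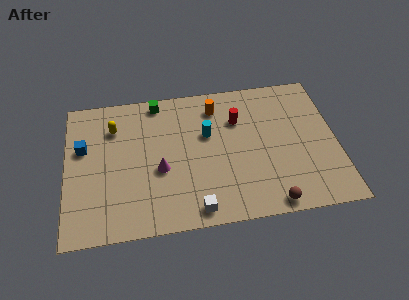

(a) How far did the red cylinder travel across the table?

1.5

The red cylinder was near (8.2, 5.0) before and (8.9, 6.3) after, so it travelled √(0.7² + 1.3²) ≈ 1.5 units.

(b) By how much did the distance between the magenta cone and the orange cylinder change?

-2.2

They were about 6.9 units apart before and 4.7 after — 2.2 units closer together.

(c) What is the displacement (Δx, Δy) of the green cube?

(1.7, 2.5)

The green cube started near (3.1, 5.6) and ended near (4.8, 8.1).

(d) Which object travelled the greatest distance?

the cyan cylinder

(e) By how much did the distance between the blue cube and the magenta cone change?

-0.4

They were about 4.7 units apart before and 4.3 after — 0.4 units closer together.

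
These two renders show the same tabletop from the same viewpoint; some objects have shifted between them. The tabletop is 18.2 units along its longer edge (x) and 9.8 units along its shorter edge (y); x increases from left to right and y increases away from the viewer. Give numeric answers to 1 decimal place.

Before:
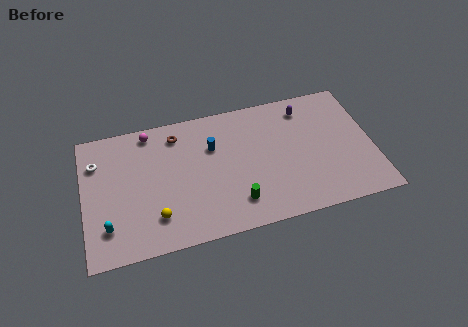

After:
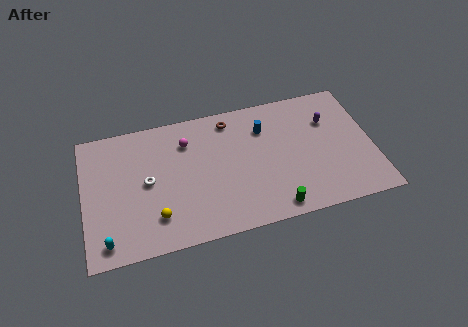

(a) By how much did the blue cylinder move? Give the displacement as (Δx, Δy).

(3.3, 0.6)

The blue cylinder started near (8.2, 6.6) and ended near (11.5, 7.2).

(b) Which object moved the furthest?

the white torus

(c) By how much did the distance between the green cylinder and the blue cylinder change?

+1.4

The distance was about 4.7 in the first image and 6.1 in the second, so they moved 1.4 units further apart.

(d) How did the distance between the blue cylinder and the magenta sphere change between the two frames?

+0.5

They were about 4.4 units apart before and 4.9 after — 0.5 units further apart.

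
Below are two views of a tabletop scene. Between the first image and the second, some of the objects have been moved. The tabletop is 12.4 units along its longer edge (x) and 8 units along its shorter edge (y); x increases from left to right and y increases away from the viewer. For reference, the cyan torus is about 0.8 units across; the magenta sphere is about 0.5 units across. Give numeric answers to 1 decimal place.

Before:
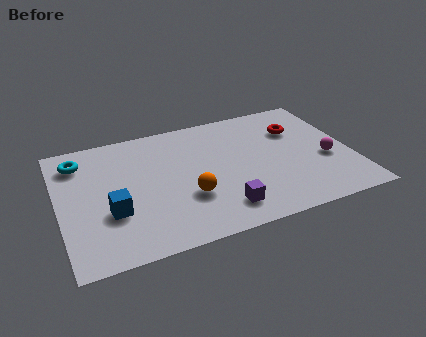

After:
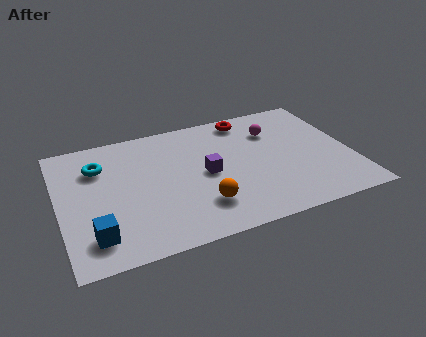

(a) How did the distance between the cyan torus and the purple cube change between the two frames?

-2.6

They were about 7.4 units apart before and 4.8 after — 2.6 units closer together.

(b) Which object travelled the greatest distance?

the magenta sphere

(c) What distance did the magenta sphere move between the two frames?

3.3

The magenta sphere was near (11.3, 3.2) before and (9.3, 5.8) after, so it travelled √(2.0² + 2.6²) ≈ 3.3 units.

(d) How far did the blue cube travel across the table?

1.4

From (2.1, 2.8) to (1.3, 1.6), the blue cube covered √(0.8² + 1.2²) ≈ 1.4 units.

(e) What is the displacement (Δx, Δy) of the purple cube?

(-0.4, 2.4)

From the two frames, the purple cube sits at roughly (6.6, 1.5) before and (6.2, 3.9) after.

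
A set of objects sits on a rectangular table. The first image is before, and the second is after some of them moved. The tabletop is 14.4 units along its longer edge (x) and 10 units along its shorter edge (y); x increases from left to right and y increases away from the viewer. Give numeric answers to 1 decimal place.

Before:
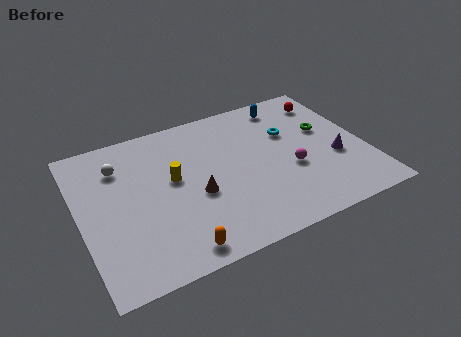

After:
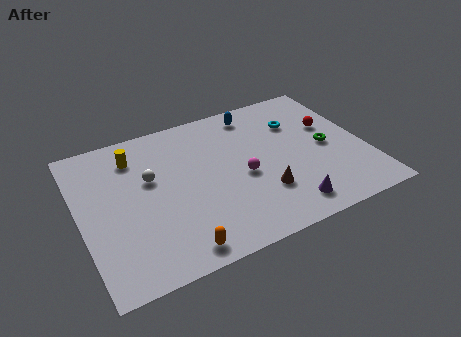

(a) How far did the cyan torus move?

0.8

From (10.8, 6.5) to (11.3, 7.1), the cyan torus covered √(0.5² + 0.6²) ≈ 0.8 units.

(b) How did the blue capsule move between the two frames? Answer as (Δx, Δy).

(-1.7, 0.0)

From the two frames, the blue capsule sits at roughly (11.0, 8.6) before and (9.3, 8.6) after.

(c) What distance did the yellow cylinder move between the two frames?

2.9

The yellow cylinder was near (4.7, 5.6) before and (3.0, 7.9) after, so it travelled √(1.7² + 2.3²) ≈ 2.9 units.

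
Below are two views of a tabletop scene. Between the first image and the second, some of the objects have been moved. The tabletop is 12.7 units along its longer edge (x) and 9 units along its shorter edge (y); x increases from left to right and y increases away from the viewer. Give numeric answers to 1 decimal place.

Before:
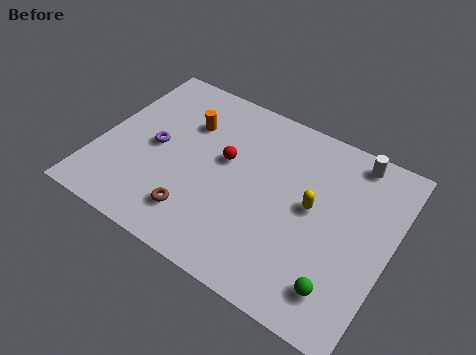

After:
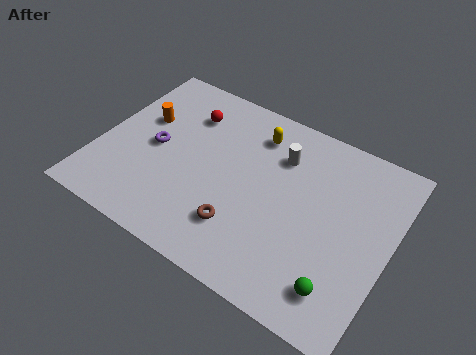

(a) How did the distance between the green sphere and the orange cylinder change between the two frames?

+1.4

The distance was about 8.8 in the first image and 10.2 in the second, so they moved 1.4 units further apart.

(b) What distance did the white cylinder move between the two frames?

3.3

The white cylinder was near (10.6, 8.0) before and (7.6, 6.6) after, so it travelled √(3.0² + 1.4²) ≈ 3.3 units.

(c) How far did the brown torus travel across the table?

1.9

The brown torus moved from about (4.7, 1.9) to (6.6, 2.3), a distance of √(1.9² + 0.4²) ≈ 1.9.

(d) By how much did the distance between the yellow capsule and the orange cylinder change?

-0.9

They were about 6.0 units apart before and 5.1 after — 0.9 units closer together.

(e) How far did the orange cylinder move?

2.0

The orange cylinder was near (3.5, 6.3) before and (1.6, 5.6) after, so it travelled √(1.9² + 0.7²) ≈ 2.0 units.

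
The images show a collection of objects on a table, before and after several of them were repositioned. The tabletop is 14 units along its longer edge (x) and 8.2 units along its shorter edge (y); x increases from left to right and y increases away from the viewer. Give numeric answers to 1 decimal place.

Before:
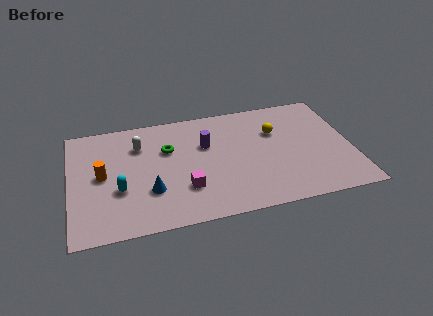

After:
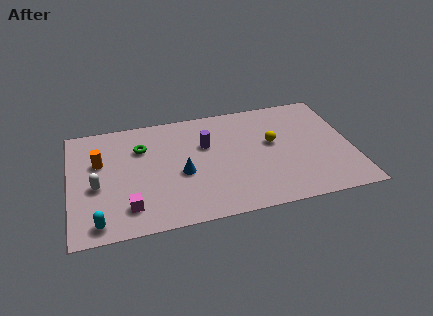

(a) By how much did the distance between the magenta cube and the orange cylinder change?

-0.7

They were about 4.4 units apart before and 3.7 after — 0.7 units closer together.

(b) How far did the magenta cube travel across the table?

2.9

The magenta cube moved from about (5.6, 2.4) to (2.8, 1.7), a distance of √(2.8² + 0.7²) ≈ 2.9.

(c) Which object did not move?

the purple cylinder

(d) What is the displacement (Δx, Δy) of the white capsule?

(-2.2, -2.5)

The white capsule was at about (3.5, 6.0) and moved to about (1.3, 3.5).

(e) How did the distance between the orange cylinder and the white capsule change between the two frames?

-0.9

The distance was about 2.6 in the first image and 1.7 in the second, so they moved 0.9 units closer together.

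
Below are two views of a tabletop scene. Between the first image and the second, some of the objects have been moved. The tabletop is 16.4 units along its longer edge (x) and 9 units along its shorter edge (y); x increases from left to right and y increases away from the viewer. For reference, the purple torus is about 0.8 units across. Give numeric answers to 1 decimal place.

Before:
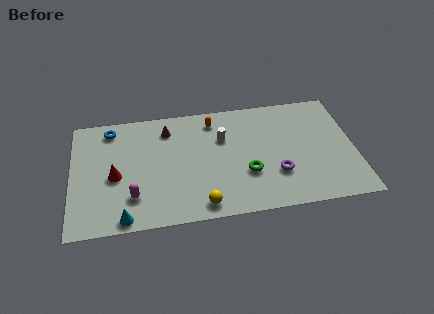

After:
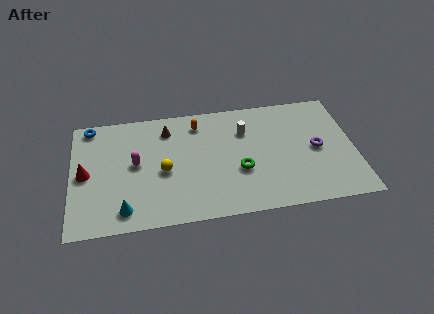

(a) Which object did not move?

the brown cone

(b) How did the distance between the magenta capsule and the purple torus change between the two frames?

+2.2

They were about 8.3 units apart before and 10.5 after — 2.2 units further apart.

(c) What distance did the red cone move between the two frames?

1.7

The red cone was near (2.5, 4.0) before and (0.8, 4.4) after, so it travelled √(1.7² + 0.4²) ≈ 1.7 units.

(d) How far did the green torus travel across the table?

0.5

The green torus was near (10.1, 3.1) before and (9.7, 3.4) after, so it travelled √(0.4² + 0.3²) ≈ 0.5 units.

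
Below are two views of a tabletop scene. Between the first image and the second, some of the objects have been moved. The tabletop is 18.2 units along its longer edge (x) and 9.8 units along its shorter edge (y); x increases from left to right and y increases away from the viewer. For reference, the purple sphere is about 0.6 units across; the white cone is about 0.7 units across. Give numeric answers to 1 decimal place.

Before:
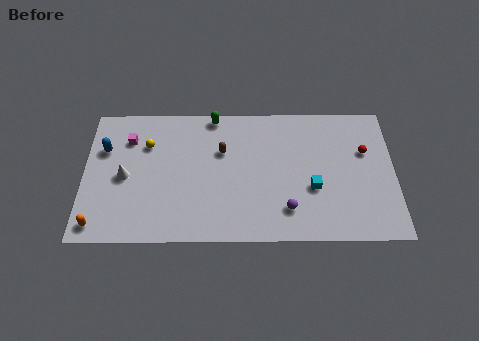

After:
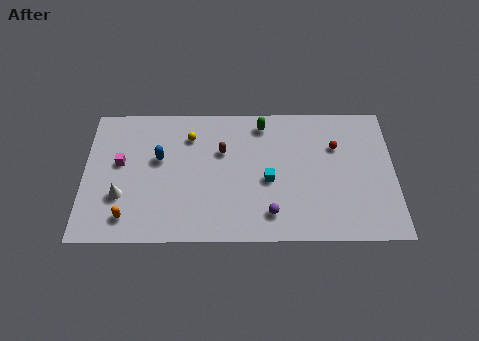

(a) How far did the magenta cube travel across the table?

1.8

The magenta cube moved from about (2.6, 7.3) to (2.1, 5.6), a distance of √(0.5² + 1.7²) ≈ 1.8.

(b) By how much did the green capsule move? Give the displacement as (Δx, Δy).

(2.9, -0.6)

The green capsule was at about (7.6, 9.0) and moved to about (10.5, 8.4).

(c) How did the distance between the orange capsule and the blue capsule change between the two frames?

-0.8

The distance was about 5.4 in the first image and 4.6 in the second, so they moved 0.8 units closer together.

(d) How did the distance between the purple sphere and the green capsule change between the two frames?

-1.5

They were about 8.0 units apart before and 6.5 after — 1.5 units closer together.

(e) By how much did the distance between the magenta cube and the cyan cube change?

-2.6

Before: roughly 11.4 units apart; after: 8.8. That's 2.6 units closer together.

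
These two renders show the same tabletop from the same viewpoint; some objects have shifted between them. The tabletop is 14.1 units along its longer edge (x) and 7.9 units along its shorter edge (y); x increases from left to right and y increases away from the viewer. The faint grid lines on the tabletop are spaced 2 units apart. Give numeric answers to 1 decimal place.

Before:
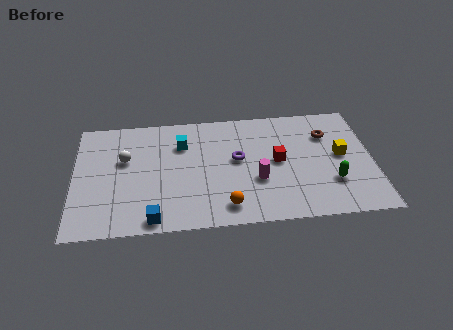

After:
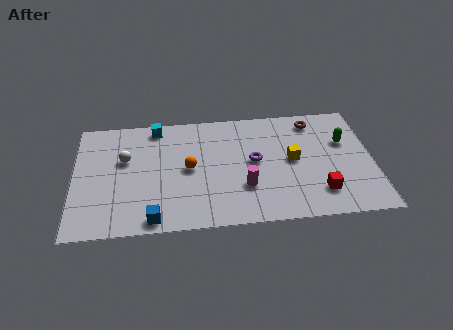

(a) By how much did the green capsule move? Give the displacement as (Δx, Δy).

(0.7, 2.7)

The green capsule started near (12.1, 2.4) and ended near (12.8, 5.1).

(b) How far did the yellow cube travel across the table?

2.3

The yellow cube moved from about (12.6, 4.2) to (10.3, 4.1), a distance of √(2.3² + 0.1²) ≈ 2.3.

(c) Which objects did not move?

the blue cube and the white sphere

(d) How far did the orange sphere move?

3.2

The orange sphere was near (7.1, 1.3) before and (5.4, 4.0) after, so it travelled √(1.7² + 2.7²) ≈ 3.2 units.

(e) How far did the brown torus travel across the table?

1.2

The brown torus was near (12.0, 5.7) before and (11.4, 6.7) after, so it travelled √(0.6² + 1.0²) ≈ 1.2 units.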